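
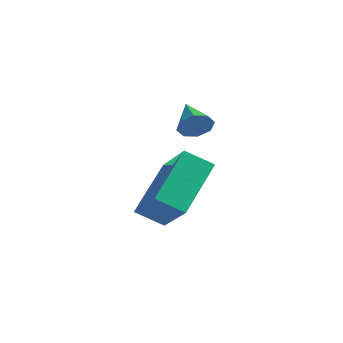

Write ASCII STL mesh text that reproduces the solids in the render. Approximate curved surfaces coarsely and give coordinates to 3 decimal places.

solid 
facet normal 0.665 -0.677 -0.316
outer loop
vertex 3.853 -1.035 4.269
vertex 3.522 -1.15 3.819
vertex 3.946 -0.783 3.925
endloop
endfacet
facet normal 0.374 0.697 0.612
outer loop
vertex 3.853 -1.035 4.269
vertex 3.946 -0.783 3.925
vertex 2.758 -0.37 4.181
endloop
endfacet
facet normal 0.665 -0.677 -0.316
outer loop
vertex 3.946 -0.783 3.925
vertex 3.522 -1.15 3.819
vertex 3.791 -0.746 3.519
endloop
endfacet
facet normal 0.321 0.946 -0.036
outer loop
vertex 3.946 -0.783 3.925
vertex 3.791 -0.746 3.519
vertex 2.758 -0.37 4.181
endloop
endfacet
facet normal 0.666 -0.677 -0.314
outer loop
vertex 3.791 -0.746 3.519
vertex 3.522 -1.15 3.819
vertex 3.479 -0.946 3.288
endloop
endfacet
facet normal -0.082 0.806 -0.586
outer loop
vertex 3.791 -0.746 3.519
vertex 3.479 -0.946 3.288
vertex 2.758 -0.37 4.181
endloop
endfacet
facet normal 0.665 -0.678 -0.314
outer loop
vertex 3.479 -0.946 3.288
vertex 3.522 -1.15 3.819
vertex 3.192 -1.265 3.369
endloop
endfacet
facet normal -0.600 0.358 -0.715
outer loop
vertex 3.479 -0.946 3.288
vertex 3.192 -1.265 3.369
vertex 2.758 -0.37 4.181
endloop
endfacet
facet normal 0.665 -0.677 -0.315
outer loop
vertex 3.192 -1.265 3.369
vertex 3.522 -1.15 3.819
vertex 3.099 -1.516 3.713
endloop
endfacet
facet normal -0.928 -0.134 -0.348
outer loop
vertex 3.192 -1.265 3.369
vertex 3.099 -1.516 3.713
vertex 2.758 -0.37 4.181
endloop
endfacet
facet normal 0.665 -0.677 -0.316
outer loop
vertex 3.099 -1.516 3.713
vertex 3.522 -1.15 3.819
vertex 3.254 -1.553 4.119
endloop
endfacet
facet normal -0.874 -0.382 0.299
outer loop
vertex 3.099 -1.516 3.713
vertex 3.254 -1.553 4.119
vertex 2.758 -0.37 4.181
endloop
endfacet
facet normal 0.666 -0.677 -0.314
outer loop
vertex 3.254 -1.553 4.119
vertex 3.522 -1.15 3.819
vertex 3.566 -1.353 4.349
endloop
endfacet
facet normal -0.471 -0.242 0.849
outer loop
vertex 3.254 -1.553 4.119
vertex 3.566 -1.353 4.349
vertex 2.758 -0.37 4.181
endloop
endfacet
facet normal 0.664 -0.678 -0.315
outer loop
vertex 3.566 -1.353 4.349
vertex 3.522 -1.15 3.819
vertex 3.853 -1.035 4.269
endloop
endfacet
facet normal 0.046 0.205 0.978
outer loop
vertex 3.566 -1.353 4.349
vertex 3.853 -1.035 4.269
vertex 2.758 -0.37 4.181
endloop
endfacet
facet normal -0.800 -0.334 0.498
outer loop
vertex 2.99 -2.577 1.365
vertex 2.966 -0.832 2.497
vertex 1.762 -1.696 -0.019
endloop
endfacet
facet normal 0.012 -0.839 -0.544
outer loop
vertex 2.594 -1.348 -0.537
vertex 2.99 -2.577 1.365
vertex 1.762 -1.696 -0.019
endloop
endfacet
facet normal -0.801 -0.333 0.498
outer loop
vertex 1.762 -1.696 -0.019
vertex 2.966 -0.832 2.497
vertex 1.738 0.05 1.112
endloop
endfacet
facet normal -0.600 0.429 -0.675
outer loop
vertex 1.738 0.05 1.112
vertex 2.594 -1.348 -0.537
vertex 1.762 -1.696 -0.019
endloop
endfacet
facet normal 0.600 -0.430 0.675
outer loop
vertex 2.99 -2.577 1.365
vertex 3.798 -0.484 1.979
vertex 2.966 -0.832 2.497
endloop
endfacet
facet normal 0.012 -0.839 -0.544
outer loop
vertex 3.822 -2.23 0.848
vertex 2.99 -2.577 1.365
vertex 2.594 -1.348 -0.537
endloop
endfacet
facet normal 0.599 -0.430 0.676
outer loop
vertex 3.822 -2.23 0.848
vertex 3.798 -0.484 1.979
vertex 2.99 -2.577 1.365
endloop
endfacet
facet normal -0.012 0.839 0.545
outer loop
vertex 2.966 -0.832 2.497
vertex 3.798 -0.484 1.979
vertex 1.738 0.05 1.112
endloop
endfacet
facet normal -0.599 0.430 -0.675
outer loop
vertex 2.57 0.397 0.595
vertex 2.594 -1.348 -0.537
vertex 1.738 0.05 1.112
endloop
endfacet
facet normal -0.012 0.839 0.544
outer loop
vertex 1.738 0.05 1.112
vertex 3.798 -0.484 1.979
vertex 2.57 0.397 0.595
endloop
endfacet
facet normal 0.801 0.334 -0.497
outer loop
vertex 2.57 0.397 0.595
vertex 3.822 -2.23 0.848
vertex 2.594 -1.348 -0.537
endloop
endfacet
facet normal 0.800 0.334 -0.498
outer loop
vertex 3.798 -0.484 1.979
vertex 3.822 -2.23 0.848
vertex 2.57 0.397 0.595
endloop
endfacet

endsolid


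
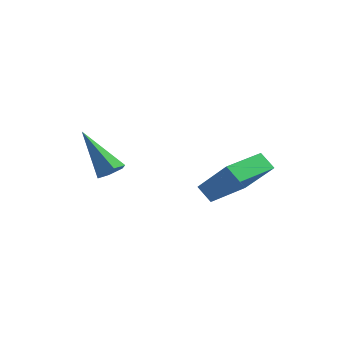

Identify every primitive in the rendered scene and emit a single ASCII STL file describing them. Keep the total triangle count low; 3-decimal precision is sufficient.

solid 
facet normal 0.651 -0.063 -0.756
outer loop
vertex -0.948 -0.964 -0.891
vertex -1.307 -0.638 -1.227
vertex -0.896 -0.377 -0.895
endloop
endfacet
facet normal 0.584 -0.046 0.810
outer loop
vertex -0.948 -0.964 -0.891
vertex -0.896 -0.377 -0.895
vertex -2.713 -0.502 0.407
endloop
endfacet
facet normal 0.651 -0.063 -0.756
outer loop
vertex -0.896 -0.377 -0.895
vertex -1.307 -0.638 -1.227
vertex -1.255 -0.051 -1.231
endloop
endfacet
facet normal 0.292 0.823 0.487
outer loop
vertex -0.896 -0.377 -0.895
vertex -1.255 -0.051 -1.231
vertex -2.713 -0.502 0.407
endloop
endfacet
facet normal 0.651 -0.063 -0.756
outer loop
vertex -1.255 -0.051 -1.231
vertex -1.307 -0.638 -1.227
vertex -1.666 -0.313 -1.563
endloop
endfacet
facet normal -0.442 0.884 -0.150
outer loop
vertex -1.255 -0.051 -1.231
vertex -1.666 -0.313 -1.563
vertex -2.713 -0.502 0.407
endloop
endfacet
facet normal 0.650 -0.064 -0.757
outer loop
vertex -1.666 -0.313 -1.563
vertex -1.307 -0.638 -1.227
vertex -1.719 -0.9 -1.559
endloop
endfacet
facet normal -0.883 0.077 -0.462
outer loop
vertex -1.666 -0.313 -1.563
vertex -1.719 -0.9 -1.559
vertex -2.713 -0.502 0.407
endloop
endfacet
facet normal 0.650 -0.064 -0.757
outer loop
vertex -1.719 -0.9 -1.559
vertex -1.307 -0.638 -1.227
vertex -1.36 -1.226 -1.223
endloop
endfacet
facet normal -0.592 -0.794 -0.138
outer loop
vertex -1.719 -0.9 -1.559
vertex -1.36 -1.226 -1.223
vertex -2.713 -0.502 0.407
endloop
endfacet
facet normal 0.650 -0.064 -0.757
outer loop
vertex -1.36 -1.226 -1.223
vertex -1.307 -0.638 -1.227
vertex -0.948 -0.964 -0.891
endloop
endfacet
facet normal 0.142 -0.855 0.498
outer loop
vertex -1.36 -1.226 -1.223
vertex -0.948 -0.964 -0.891
vertex -2.713 -0.502 0.407
endloop
endfacet
facet normal -0.703 0.035 0.710
outer loop
vertex 1.414 2.632 -1.402
vertex 1.646 4.594 -1.27
vertex -0.017 2.897 -2.832
endloop
endfacet
facet normal -0.117 -0.991 -0.066
outer loop
vertex 0.594 2.866 -3.45
vertex 1.414 2.632 -1.402
vertex -0.017 2.897 -2.832
endloop
endfacet
facet normal -0.703 0.035 0.710
outer loop
vertex -0.017 2.897 -2.832
vertex 1.646 4.594 -1.27
vertex 0.215 4.859 -2.7
endloop
endfacet
facet normal -0.702 0.130 -0.700
outer loop
vertex 0.215 4.859 -2.7
vertex 0.594 2.866 -3.45
vertex -0.017 2.897 -2.832
endloop
endfacet
facet normal 0.702 -0.130 0.700
outer loop
vertex 1.414 2.632 -1.402
vertex 2.257 4.563 -1.888
vertex 1.646 4.594 -1.27
endloop
endfacet
facet normal -0.117 -0.991 -0.066
outer loop
vertex 2.025 2.601 -2.02
vertex 1.414 2.632 -1.402
vertex 0.594 2.866 -3.45
endloop
endfacet
facet normal 0.702 -0.130 0.700
outer loop
vertex 2.025 2.601 -2.02
vertex 2.257 4.563 -1.888
vertex 1.414 2.632 -1.402
endloop
endfacet
facet normal 0.117 0.991 0.066
outer loop
vertex 1.646 4.594 -1.27
vertex 2.257 4.563 -1.888
vertex 0.215 4.859 -2.7
endloop
endfacet
facet normal -0.702 0.130 -0.700
outer loop
vertex 0.826 4.828 -3.318
vertex 0.594 2.866 -3.45
vertex 0.215 4.859 -2.7
endloop
endfacet
facet normal 0.117 0.991 0.066
outer loop
vertex 0.215 4.859 -2.7
vertex 2.257 4.563 -1.888
vertex 0.826 4.828 -3.318
endloop
endfacet
facet normal 0.703 -0.035 -0.710
outer loop
vertex 0.826 4.828 -3.318
vertex 2.025 2.601 -2.02
vertex 0.594 2.866 -3.45
endloop
endfacet
facet normal 0.703 -0.035 -0.710
outer loop
vertex 2.257 4.563 -1.888
vertex 2.025 2.601 -2.02
vertex 0.826 4.828 -3.318
endloop
endfacet

endsolid


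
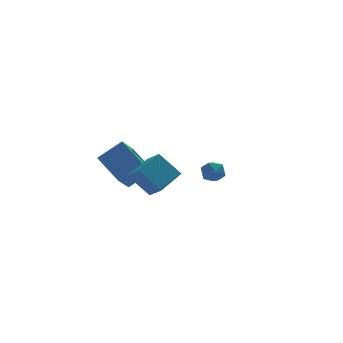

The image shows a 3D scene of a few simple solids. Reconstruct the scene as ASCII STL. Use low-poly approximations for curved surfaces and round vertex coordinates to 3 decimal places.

solid 
facet normal -0.593 0.300 0.747
outer loop
vertex -0.752 -2.374 3.385
vertex -1.077 -1.514 2.781
vertex -1.973 -3.265 2.773
endloop
endfacet
facet normal 0.295 -0.782 0.550
outer loop
vertex -1.023 -3.746 1.579
vertex -0.752 -2.374 3.385
vertex -1.973 -3.265 2.773
endloop
endfacet
facet normal -0.594 0.300 0.746
outer loop
vertex -1.973 -3.265 2.773
vertex -1.077 -1.514 2.781
vertex -2.297 -2.405 2.169
endloop
endfacet
facet normal -0.749 -0.546 -0.376
outer loop
vertex -2.297 -2.405 2.169
vertex -1.023 -3.746 1.579
vertex -1.973 -3.265 2.773
endloop
endfacet
facet normal 0.749 0.547 0.375
outer loop
vertex -0.752 -2.374 3.385
vertex -0.127 -1.995 1.587
vertex -1.077 -1.514 2.781
endloop
endfacet
facet normal 0.295 -0.782 0.549
outer loop
vertex 0.197 -2.855 2.191
vertex -0.752 -2.374 3.385
vertex -1.023 -3.746 1.579
endloop
endfacet
facet normal 0.749 0.546 0.375
outer loop
vertex 0.197 -2.855 2.191
vertex -0.127 -1.995 1.587
vertex -0.752 -2.374 3.385
endloop
endfacet
facet normal -0.295 0.782 -0.550
outer loop
vertex -1.077 -1.514 2.781
vertex -0.127 -1.995 1.587
vertex -2.297 -2.405 2.169
endloop
endfacet
facet normal -0.749 -0.546 -0.375
outer loop
vertex -1.348 -2.886 0.975
vertex -1.023 -3.746 1.579
vertex -2.297 -2.405 2.169
endloop
endfacet
facet normal -0.295 0.782 -0.549
outer loop
vertex -2.297 -2.405 2.169
vertex -0.127 -1.995 1.587
vertex -1.348 -2.886 0.975
endloop
endfacet
facet normal 0.594 -0.300 -0.747
outer loop
vertex -1.348 -2.886 0.975
vertex 0.197 -2.855 2.191
vertex -1.023 -3.746 1.579
endloop
endfacet
facet normal 0.594 -0.301 -0.747
outer loop
vertex -0.127 -1.995 1.587
vertex 0.197 -2.855 2.191
vertex -1.348 -2.886 0.975
endloop
endfacet
facet normal -0.352 0.566 0.745
outer loop
vertex 2.848 2.771 0.219
vertex 3.087 2.276 0.708
vertex 3.527 2.827 0.497
endloop
endfacet
facet normal -0.158 0.969 0.190
outer loop
vertex 2.848 2.771 0.219
vertex 3.527 2.827 0.497
vertex 3.412 2.949 -0.219
endloop
endfacet
facet normal -0.533 0.757 -0.378
outer loop
vertex 2.848 2.771 0.219
vertex 3.412 2.949 -0.219
vertex 2.901 2.473 -0.452
endloop
endfacet
facet normal -0.959 0.223 -0.175
outer loop
vertex 2.848 2.771 0.219
vertex 2.901 2.473 -0.452
vertex 2.7 2.057 0.121
endloop
endfacet
facet normal -0.848 0.104 0.520
outer loop
vertex 2.848 2.771 0.219
vertex 2.7 2.057 0.121
vertex 3.087 2.276 0.708
endloop
endfacet
facet normal 0.533 0.844 0.058
outer loop
vertex 3.412 2.949 -0.219
vertex 3.527 2.827 0.497
vertex 4.0 2.563 -0.001
endloop
endfacet
facet normal 0.218 0.193 0.957
outer loop
vertex 3.527 2.827 0.497
vertex 3.087 2.276 0.708
vertex 3.799 2.147 0.572
endloop
endfacet
facet normal -0.584 -0.555 0.592
outer loop
vertex 3.087 2.276 0.708
vertex 2.7 2.057 0.121
vertex 3.288 1.671 0.339
endloop
endfacet
facet normal -0.764 -0.364 -0.533
outer loop
vertex 2.7 2.057 0.121
vertex 2.901 2.473 -0.452
vertex 3.173 1.793 -0.377
endloop
endfacet
facet normal -0.074 0.501 -0.862
outer loop
vertex 2.901 2.473 -0.452
vertex 3.412 2.949 -0.219
vertex 3.613 2.344 -0.588
endloop
endfacet
facet normal 0.959 -0.223 0.175
outer loop
vertex 3.852 1.849 -0.099
vertex 4.0 2.563 -0.001
vertex 3.799 2.147 0.572
endloop
endfacet
facet normal 0.533 -0.757 0.378
outer loop
vertex 3.852 1.849 -0.099
vertex 3.799 2.147 0.572
vertex 3.288 1.671 0.339
endloop
endfacet
facet normal 0.158 -0.969 -0.190
outer loop
vertex 3.852 1.849 -0.099
vertex 3.288 1.671 0.339
vertex 3.173 1.793 -0.377
endloop
endfacet
facet normal 0.352 -0.566 -0.745
outer loop
vertex 3.852 1.849 -0.099
vertex 3.173 1.793 -0.377
vertex 3.613 2.344 -0.588
endloop
endfacet
facet normal 0.848 -0.104 -0.520
outer loop
vertex 3.852 1.849 -0.099
vertex 3.613 2.344 -0.588
vertex 4.0 2.563 -0.001
endloop
endfacet
facet normal 0.764 0.364 0.533
outer loop
vertex 3.799 2.147 0.572
vertex 4.0 2.563 -0.001
vertex 3.527 2.827 0.497
endloop
endfacet
facet normal 0.074 -0.501 0.862
outer loop
vertex 3.288 1.671 0.339
vertex 3.799 2.147 0.572
vertex 3.087 2.276 0.708
endloop
endfacet
facet normal -0.533 -0.844 -0.058
outer loop
vertex 3.173 1.793 -0.377
vertex 3.288 1.671 0.339
vertex 2.7 2.057 0.121
endloop
endfacet
facet normal -0.218 -0.193 -0.957
outer loop
vertex 3.613 2.344 -0.588
vertex 3.173 1.793 -0.377
vertex 2.901 2.473 -0.452
endloop
endfacet
facet normal 0.584 0.555 -0.592
outer loop
vertex 4.0 2.563 -0.001
vertex 3.613 2.344 -0.588
vertex 3.412 2.949 -0.219
endloop
endfacet
facet normal -0.581 -0.497 0.644
outer loop
vertex -0.984 3.714 2.095
vertex -2.241 3.829 1.049
vertex -0.388 1.82 1.172
endloop
endfacet
facet normal 0.767 -0.070 0.638
outer loop
vertex 0.281 2.391 0.431
vertex -0.984 3.714 2.095
vertex -0.388 1.82 1.172
endloop
endfacet
facet normal -0.581 -0.497 0.644
outer loop
vertex -0.388 1.82 1.172
vertex -2.241 3.829 1.049
vertex -1.645 1.934 0.126
endloop
endfacet
facet normal 0.272 -0.865 -0.421
outer loop
vertex -1.645 1.934 0.126
vertex 0.281 2.391 0.431
vertex -0.388 1.82 1.172
endloop
endfacet
facet normal -0.272 0.865 0.422
outer loop
vertex -0.984 3.714 2.095
vertex -1.572 4.4 0.308
vertex -2.241 3.829 1.049
endloop
endfacet
facet normal 0.767 -0.070 0.638
outer loop
vertex -0.315 4.286 1.354
vertex -0.984 3.714 2.095
vertex 0.281 2.391 0.431
endloop
endfacet
facet normal -0.272 0.865 0.422
outer loop
vertex -0.315 4.286 1.354
vertex -1.572 4.4 0.308
vertex -0.984 3.714 2.095
endloop
endfacet
facet normal -0.767 0.070 -0.638
outer loop
vertex -2.241 3.829 1.049
vertex -1.572 4.4 0.308
vertex -1.645 1.934 0.126
endloop
endfacet
facet normal 0.272 -0.865 -0.422
outer loop
vertex -0.976 2.506 -0.615
vertex 0.281 2.391 0.431
vertex -1.645 1.934 0.126
endloop
endfacet
facet normal -0.767 0.070 -0.638
outer loop
vertex -1.645 1.934 0.126
vertex -1.572 4.4 0.308
vertex -0.976 2.506 -0.615
endloop
endfacet
facet normal 0.582 0.497 -0.644
outer loop
vertex -0.976 2.506 -0.615
vertex -0.315 4.286 1.354
vertex 0.281 2.391 0.431
endloop
endfacet
facet normal 0.581 0.497 -0.644
outer loop
vertex -1.572 4.4 0.308
vertex -0.315 4.286 1.354
vertex -0.976 2.506 -0.615
endloop
endfacet

endsolid


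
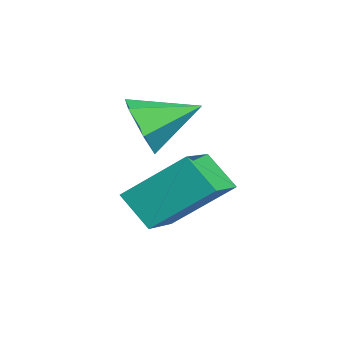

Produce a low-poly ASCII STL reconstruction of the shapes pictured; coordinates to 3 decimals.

solid 
facet normal 0.047 -0.923 -0.381
outer loop
vertex 0.591 -4.104 1.52
vertex 0.109 -4.437 2.268
vertex -0.358 -4.142 1.495
endloop
endfacet
facet normal -0.013 0.755 -0.655
outer loop
vertex 0.591 -4.104 1.52
vertex -0.358 -4.142 1.495
vertex 0.031 -2.923 2.892
endloop
endfacet
facet normal 0.047 -0.923 -0.381
outer loop
vertex -0.358 -4.142 1.495
vertex 0.109 -4.437 2.268
vertex -0.84 -4.475 2.242
endloop
endfacet
facet normal -0.790 0.554 -0.263
outer loop
vertex -0.358 -4.142 1.495
vertex -0.84 -4.475 2.242
vertex 0.031 -2.923 2.892
endloop
endfacet
facet normal 0.047 -0.923 -0.381
outer loop
vertex -0.84 -4.475 2.242
vertex 0.109 -4.437 2.268
vertex -0.373 -4.77 3.015
endloop
endfacet
facet normal -0.798 0.212 0.563
outer loop
vertex -0.84 -4.475 2.242
vertex -0.373 -4.77 3.015
vertex 0.031 -2.923 2.892
endloop
endfacet
facet normal 0.047 -0.923 -0.381
outer loop
vertex -0.373 -4.77 3.015
vertex 0.109 -4.437 2.268
vertex 0.576 -4.732 3.041
endloop
endfacet
facet normal -0.030 0.073 0.997
outer loop
vertex -0.373 -4.77 3.015
vertex 0.576 -4.732 3.041
vertex 0.031 -2.923 2.892
endloop
endfacet
facet normal 0.047 -0.923 -0.381
outer loop
vertex 0.576 -4.732 3.041
vertex 0.109 -4.437 2.268
vertex 1.058 -4.399 2.293
endloop
endfacet
facet normal 0.748 0.275 0.604
outer loop
vertex 0.576 -4.732 3.041
vertex 1.058 -4.399 2.293
vertex 0.031 -2.923 2.892
endloop
endfacet
facet normal 0.047 -0.923 -0.381
outer loop
vertex 1.058 -4.399 2.293
vertex 0.109 -4.437 2.268
vertex 0.591 -4.104 1.52
endloop
endfacet
facet normal 0.756 0.616 -0.222
outer loop
vertex 1.058 -4.399 2.293
vertex 0.591 -4.104 1.52
vertex 0.031 -2.923 2.892
endloop
endfacet
facet normal -0.475 -0.522 0.708
outer loop
vertex 2.568 -3.494 2.206
vertex 1.154 -2.877 1.712
vertex 2.347 -5.02 0.932
endloop
endfacet
facet normal 0.873 -0.381 0.304
outer loop
vertex 2.926 -4.383 0.068
vertex 2.568 -3.494 2.206
vertex 2.347 -5.02 0.932
endloop
endfacet
facet normal -0.475 -0.522 0.708
outer loop
vertex 2.347 -5.02 0.932
vertex 1.154 -2.877 1.712
vertex 0.933 -4.403 0.438
endloop
endfacet
facet normal -0.111 -0.763 -0.637
outer loop
vertex 0.933 -4.403 0.438
vertex 2.926 -4.383 0.068
vertex 2.347 -5.02 0.932
endloop
endfacet
facet normal 0.111 0.763 0.637
outer loop
vertex 2.568 -3.494 2.206
vertex 1.733 -2.24 0.848
vertex 1.154 -2.877 1.712
endloop
endfacet
facet normal 0.873 -0.381 0.304
outer loop
vertex 3.147 -2.857 1.342
vertex 2.568 -3.494 2.206
vertex 2.926 -4.383 0.068
endloop
endfacet
facet normal 0.111 0.763 0.637
outer loop
vertex 3.147 -2.857 1.342
vertex 1.733 -2.24 0.848
vertex 2.568 -3.494 2.206
endloop
endfacet
facet normal -0.873 0.381 -0.304
outer loop
vertex 1.154 -2.877 1.712
vertex 1.733 -2.24 0.848
vertex 0.933 -4.403 0.438
endloop
endfacet
facet normal -0.111 -0.763 -0.637
outer loop
vertex 1.512 -3.766 -0.426
vertex 2.926 -4.383 0.068
vertex 0.933 -4.403 0.438
endloop
endfacet
facet normal -0.873 0.381 -0.304
outer loop
vertex 0.933 -4.403 0.438
vertex 1.733 -2.24 0.848
vertex 1.512 -3.766 -0.426
endloop
endfacet
facet normal 0.475 0.522 -0.708
outer loop
vertex 1.512 -3.766 -0.426
vertex 3.147 -2.857 1.342
vertex 2.926 -4.383 0.068
endloop
endfacet
facet normal 0.475 0.522 -0.708
outer loop
vertex 1.733 -2.24 0.848
vertex 3.147 -2.857 1.342
vertex 1.512 -3.766 -0.426
endloop
endfacet

endsolid


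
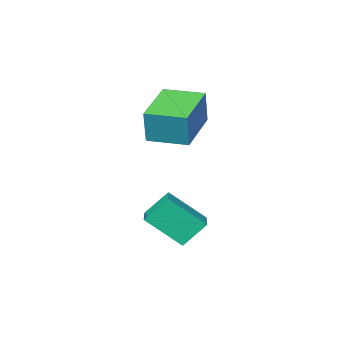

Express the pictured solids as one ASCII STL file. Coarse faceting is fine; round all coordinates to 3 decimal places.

solid 
facet normal -0.631 0.230 0.741
outer loop
vertex 3.404 0.369 -0.55
vertex 3.949 1.271 -0.366
vertex 2.567 1.063 -1.479
endloop
endfacet
facet normal -0.508 -0.844 -0.172
outer loop
vertex 3.211 0.829 -2.234
vertex 3.404 0.369 -0.55
vertex 2.567 1.063 -1.479
endloop
endfacet
facet normal -0.631 0.230 0.741
outer loop
vertex 2.567 1.063 -1.479
vertex 3.949 1.271 -0.366
vertex 3.112 1.966 -1.295
endloop
endfacet
facet normal -0.585 0.485 -0.650
outer loop
vertex 3.112 1.966 -1.295
vertex 3.211 0.829 -2.234
vertex 2.567 1.063 -1.479
endloop
endfacet
facet normal 0.585 -0.486 0.649
outer loop
vertex 3.404 0.369 -0.55
vertex 4.593 1.037 -1.121
vertex 3.949 1.271 -0.366
endloop
endfacet
facet normal -0.509 -0.843 -0.172
outer loop
vertex 4.048 0.134 -1.305
vertex 3.404 0.369 -0.55
vertex 3.211 0.829 -2.234
endloop
endfacet
facet normal 0.585 -0.485 0.650
outer loop
vertex 4.048 0.134 -1.305
vertex 4.593 1.037 -1.121
vertex 3.404 0.369 -0.55
endloop
endfacet
facet normal 0.509 0.843 0.173
outer loop
vertex 3.949 1.271 -0.366
vertex 4.593 1.037 -1.121
vertex 3.112 1.966 -1.295
endloop
endfacet
facet normal -0.585 0.486 -0.650
outer loop
vertex 3.756 1.731 -2.05
vertex 3.211 0.829 -2.234
vertex 3.112 1.966 -1.295
endloop
endfacet
facet normal 0.509 0.844 0.172
outer loop
vertex 3.112 1.966 -1.295
vertex 4.593 1.037 -1.121
vertex 3.756 1.731 -2.05
endloop
endfacet
facet normal 0.631 -0.230 -0.741
outer loop
vertex 3.756 1.731 -2.05
vertex 4.048 0.134 -1.305
vertex 3.211 0.829 -2.234
endloop
endfacet
facet normal 0.631 -0.230 -0.741
outer loop
vertex 4.593 1.037 -1.121
vertex 4.048 0.134 -1.305
vertex 3.756 1.731 -2.05
endloop
endfacet
facet normal -0.738 -0.629 0.246
outer loop
vertex 2.12 -2.086 2.541
vertex 1.27 -1.102 2.509
vertex 1.917 -2.298 1.388
endloop
endfacet
facet normal 0.653 -0.757 0.024
outer loop
vertex 3.23 -1.178 0.951
vertex 2.12 -2.086 2.541
vertex 1.917 -2.298 1.388
endloop
endfacet
facet normal -0.738 -0.629 0.246
outer loop
vertex 1.917 -2.298 1.388
vertex 1.27 -1.102 2.509
vertex 1.067 -1.314 1.356
endloop
endfacet
facet normal -0.170 -0.179 -0.969
outer loop
vertex 1.067 -1.314 1.356
vertex 3.23 -1.178 0.951
vertex 1.917 -2.298 1.388
endloop
endfacet
facet normal 0.170 0.179 0.969
outer loop
vertex 2.12 -2.086 2.541
vertex 2.583 0.018 2.072
vertex 1.27 -1.102 2.509
endloop
endfacet
facet normal 0.653 -0.757 0.024
outer loop
vertex 3.433 -0.966 2.104
vertex 2.12 -2.086 2.541
vertex 3.23 -1.178 0.951
endloop
endfacet
facet normal 0.170 0.179 0.969
outer loop
vertex 3.433 -0.966 2.104
vertex 2.583 0.018 2.072
vertex 2.12 -2.086 2.541
endloop
endfacet
facet normal -0.653 0.757 -0.024
outer loop
vertex 1.27 -1.102 2.509
vertex 2.583 0.018 2.072
vertex 1.067 -1.314 1.356
endloop
endfacet
facet normal -0.170 -0.179 -0.969
outer loop
vertex 2.38 -0.194 0.919
vertex 3.23 -1.178 0.951
vertex 1.067 -1.314 1.356
endloop
endfacet
facet normal -0.653 0.757 -0.024
outer loop
vertex 1.067 -1.314 1.356
vertex 2.583 0.018 2.072
vertex 2.38 -0.194 0.919
endloop
endfacet
facet normal 0.738 0.629 -0.246
outer loop
vertex 2.38 -0.194 0.919
vertex 3.433 -0.966 2.104
vertex 3.23 -1.178 0.951
endloop
endfacet
facet normal 0.738 0.629 -0.246
outer loop
vertex 2.583 0.018 2.072
vertex 3.433 -0.966 2.104
vertex 2.38 -0.194 0.919
endloop
endfacet

endsolid


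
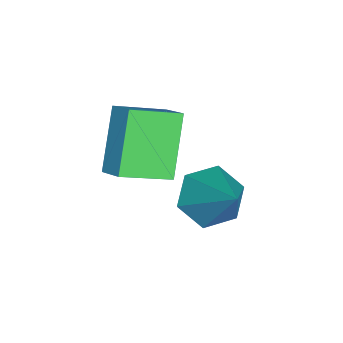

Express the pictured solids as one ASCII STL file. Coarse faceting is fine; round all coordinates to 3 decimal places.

solid 
facet normal -0.585 -0.453 -0.673
outer loop
vertex -1.26 0.852 1.74
vertex -1.904 0.885 2.278
vertex -1.774 1.516 1.74
endloop
endfacet
facet normal 0.713 0.552 -0.432
outer loop
vertex -1.26 0.852 1.74
vertex -1.774 1.516 1.74
vertex -0.856 1.695 3.482
endloop
endfacet
facet normal -0.585 -0.453 -0.673
outer loop
vertex -1.774 1.516 1.74
vertex -1.904 0.885 2.278
vertex -2.418 1.549 2.278
endloop
endfacet
facet normal -0.024 0.996 -0.090
outer loop
vertex -1.774 1.516 1.74
vertex -2.418 1.549 2.278
vertex -0.856 1.695 3.482
endloop
endfacet
facet normal -0.586 -0.453 -0.672
outer loop
vertex -2.418 1.549 2.278
vertex -1.904 0.885 2.278
vertex -2.548 0.918 2.817
endloop
endfacet
facet normal -0.517 0.615 0.596
outer loop
vertex -2.418 1.549 2.278
vertex -2.548 0.918 2.817
vertex -0.856 1.695 3.482
endloop
endfacet
facet normal -0.586 -0.453 -0.672
outer loop
vertex -2.548 0.918 2.817
vertex -1.904 0.885 2.278
vertex -2.034 0.253 2.817
endloop
endfacet
facet normal -0.272 -0.211 0.939
outer loop
vertex -2.548 0.918 2.817
vertex -2.034 0.253 2.817
vertex -0.856 1.695 3.482
endloop
endfacet
facet normal -0.586 -0.453 -0.672
outer loop
vertex -2.034 0.253 2.817
vertex -1.904 0.885 2.278
vertex -1.39 0.22 2.278
endloop
endfacet
facet normal 0.465 -0.655 0.596
outer loop
vertex -2.034 0.253 2.817
vertex -1.39 0.22 2.278
vertex -0.856 1.695 3.482
endloop
endfacet
facet normal -0.585 -0.452 -0.673
outer loop
vertex -1.39 0.22 2.278
vertex -1.904 0.885 2.278
vertex -1.26 0.852 1.74
endloop
endfacet
facet normal 0.958 -0.273 -0.090
outer loop
vertex -1.39 0.22 2.278
vertex -1.26 0.852 1.74
vertex -0.856 1.695 3.482
endloop
endfacet
facet normal -0.648 -0.019 0.761
outer loop
vertex -3.514 -1.411 3.492
vertex -4.237 -0.273 2.905
vertex -4.002 -1.943 3.063
endloop
endfacet
facet normal 0.492 -0.773 0.399
outer loop
vertex -2.803 -1.907 1.655
vertex -3.514 -1.411 3.492
vertex -4.002 -1.943 3.063
endloop
endfacet
facet normal -0.648 -0.019 0.761
outer loop
vertex -4.002 -1.943 3.063
vertex -4.237 -0.273 2.905
vertex -4.725 -0.805 2.476
endloop
endfacet
facet normal -0.581 -0.633 -0.511
outer loop
vertex -4.725 -0.805 2.476
vertex -2.803 -1.907 1.655
vertex -4.002 -1.943 3.063
endloop
endfacet
facet normal 0.581 0.633 0.511
outer loop
vertex -3.514 -1.411 3.492
vertex -3.038 -0.237 1.497
vertex -4.237 -0.273 2.905
endloop
endfacet
facet normal 0.492 -0.773 0.399
outer loop
vertex -2.315 -1.375 2.084
vertex -3.514 -1.411 3.492
vertex -2.803 -1.907 1.655
endloop
endfacet
facet normal 0.581 0.633 0.511
outer loop
vertex -2.315 -1.375 2.084
vertex -3.038 -0.237 1.497
vertex -3.514 -1.411 3.492
endloop
endfacet
facet normal -0.492 0.773 -0.399
outer loop
vertex -4.237 -0.273 2.905
vertex -3.038 -0.237 1.497
vertex -4.725 -0.805 2.476
endloop
endfacet
facet normal -0.581 -0.633 -0.511
outer loop
vertex -3.526 -0.769 1.068
vertex -2.803 -1.907 1.655
vertex -4.725 -0.805 2.476
endloop
endfacet
facet normal -0.492 0.773 -0.399
outer loop
vertex -4.725 -0.805 2.476
vertex -3.038 -0.237 1.497
vertex -3.526 -0.769 1.068
endloop
endfacet
facet normal 0.648 0.019 -0.761
outer loop
vertex -3.526 -0.769 1.068
vertex -2.315 -1.375 2.084
vertex -2.803 -1.907 1.655
endloop
endfacet
facet normal 0.648 0.019 -0.761
outer loop
vertex -3.038 -0.237 1.497
vertex -2.315 -1.375 2.084
vertex -3.526 -0.769 1.068
endloop
endfacet

endsolid


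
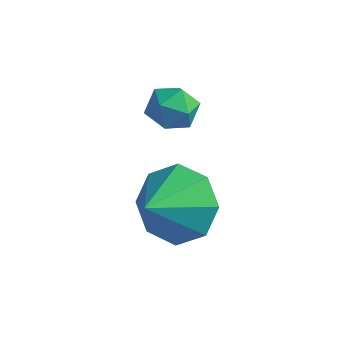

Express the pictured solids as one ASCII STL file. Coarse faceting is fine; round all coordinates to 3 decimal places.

solid 
facet normal 0.072 0.798 -0.598
outer loop
vertex -1.184 -1.956 -0.003
vertex -1.629 -2.493 -0.774
vertex -1.977 -1.886 -0.005
endloop
endfacet
facet normal 0.002 0.046 0.999
outer loop
vertex -1.184 -1.956 -0.003
vertex -1.977 -1.886 -0.005
vertex -1.731 -3.627 0.074
endloop
endfacet
facet normal 0.073 0.799 -0.597
outer loop
vertex -1.977 -1.886 -0.005
vertex -1.629 -2.493 -0.774
vertex -2.566 -2.172 -0.459
endloop
endfacet
facet normal -0.595 -0.048 0.802
outer loop
vertex -1.977 -1.886 -0.005
vertex -2.566 -2.172 -0.459
vertex -1.731 -3.627 0.074
endloop
endfacet
facet normal 0.073 0.798 -0.598
outer loop
vertex -2.566 -2.172 -0.459
vertex -1.629 -2.493 -0.774
vertex -2.605 -2.646 -1.097
endloop
endfacet
facet normal -0.866 -0.375 0.332
outer loop
vertex -2.566 -2.172 -0.459
vertex -2.605 -2.646 -1.097
vertex -1.731 -3.627 0.074
endloop
endfacet
facet normal 0.073 0.798 -0.598
outer loop
vertex -2.605 -2.646 -1.097
vertex -1.629 -2.493 -0.774
vertex -2.073 -3.031 -1.546
endloop
endfacet
facet normal -0.654 -0.745 -0.136
outer loop
vertex -2.605 -2.646 -1.097
vertex -2.073 -3.031 -1.546
vertex -1.731 -3.627 0.074
endloop
endfacet
facet normal 0.072 0.798 -0.598
outer loop
vertex -2.073 -3.031 -1.546
vertex -1.629 -2.493 -0.774
vertex -1.28 -3.1 -1.543
endloop
endfacet
facet normal -0.081 -0.941 -0.329
outer loop
vertex -2.073 -3.031 -1.546
vertex -1.28 -3.1 -1.543
vertex -1.731 -3.627 0.074
endloop
endfacet
facet normal 0.073 0.799 -0.597
outer loop
vertex -1.28 -3.1 -1.543
vertex -1.629 -2.493 -0.774
vertex -0.691 -2.815 -1.09
endloop
endfacet
facet normal 0.513 -0.848 -0.133
outer loop
vertex -1.28 -3.1 -1.543
vertex -0.691 -2.815 -1.09
vertex -1.731 -3.627 0.074
endloop
endfacet
facet normal 0.072 0.798 -0.598
outer loop
vertex -0.691 -2.815 -1.09
vertex -1.629 -2.493 -0.774
vertex -0.652 -2.34 -0.452
endloop
endfacet
facet normal 0.785 -0.519 0.339
outer loop
vertex -0.691 -2.815 -1.09
vertex -0.652 -2.34 -0.452
vertex -1.731 -3.627 0.074
endloop
endfacet
facet normal 0.072 0.799 -0.598
outer loop
vertex -0.652 -2.34 -0.452
vertex -1.629 -2.493 -0.774
vertex -1.184 -1.956 -0.003
endloop
endfacet
facet normal 0.572 -0.150 0.806
outer loop
vertex -0.652 -2.34 -0.452
vertex -1.184 -1.956 -0.003
vertex -1.731 -3.627 0.074
endloop
endfacet
facet normal -0.991 -0.114 0.065
outer loop
vertex -3.542 -0.317 0.123
vertex -3.455 -0.969 0.305
vertex -3.48 -0.482 0.783
endloop
endfacet
facet normal -0.802 0.557 0.215
outer loop
vertex -3.542 -0.317 0.123
vertex -3.48 -0.482 0.783
vertex -3.162 0.071 0.537
endloop
endfacet
facet normal -0.454 0.819 -0.350
outer loop
vertex -3.542 -0.317 0.123
vertex -3.162 0.071 0.537
vertex -2.94 -0.075 -0.092
endloop
endfacet
facet normal -0.428 0.311 -0.849
outer loop
vertex -3.542 -0.317 0.123
vertex -2.94 -0.075 -0.092
vertex -3.121 -0.718 -0.236
endloop
endfacet
facet normal -0.760 -0.267 -0.593
outer loop
vertex -3.542 -0.317 0.123
vertex -3.121 -0.718 -0.236
vertex -3.455 -0.969 0.305
endloop
endfacet
facet normal -0.349 0.541 0.765
outer loop
vertex -3.162 0.071 0.537
vertex -3.48 -0.482 0.783
vertex -2.839 -0.342 0.976
endloop
endfacet
facet normal -0.654 -0.547 0.523
outer loop
vertex -3.48 -0.482 0.783
vertex -3.455 -0.969 0.305
vertex -3.02 -0.985 0.832
endloop
endfacet
facet normal -0.280 -0.793 -0.541
outer loop
vertex -3.455 -0.969 0.305
vertex -3.121 -0.718 -0.236
vertex -2.798 -1.131 0.203
endloop
endfacet
facet normal 0.257 0.142 -0.956
outer loop
vertex -3.121 -0.718 -0.236
vertex -2.94 -0.075 -0.092
vertex -2.48 -0.578 -0.043
endloop
endfacet
facet normal 0.215 0.965 -0.148
outer loop
vertex -2.94 -0.075 -0.092
vertex -3.162 0.071 0.537
vertex -2.505 -0.091 0.435
endloop
endfacet
facet normal 0.428 -0.311 0.849
outer loop
vertex -2.418 -0.743 0.617
vertex -2.839 -0.342 0.976
vertex -3.02 -0.985 0.832
endloop
endfacet
facet normal 0.454 -0.819 0.350
outer loop
vertex -2.418 -0.743 0.617
vertex -3.02 -0.985 0.832
vertex -2.798 -1.131 0.203
endloop
endfacet
facet normal 0.802 -0.557 -0.215
outer loop
vertex -2.418 -0.743 0.617
vertex -2.798 -1.131 0.203
vertex -2.48 -0.578 -0.043
endloop
endfacet
facet normal 0.991 0.114 -0.065
outer loop
vertex -2.418 -0.743 0.617
vertex -2.48 -0.578 -0.043
vertex -2.505 -0.091 0.435
endloop
endfacet
facet normal 0.760 0.267 0.593
outer loop
vertex -2.418 -0.743 0.617
vertex -2.505 -0.091 0.435
vertex -2.839 -0.342 0.976
endloop
endfacet
facet normal -0.257 -0.142 0.956
outer loop
vertex -3.02 -0.985 0.832
vertex -2.839 -0.342 0.976
vertex -3.48 -0.482 0.783
endloop
endfacet
facet normal -0.215 -0.965 0.148
outer loop
vertex -2.798 -1.131 0.203
vertex -3.02 -0.985 0.832
vertex -3.455 -0.969 0.305
endloop
endfacet
facet normal 0.349 -0.541 -0.765
outer loop
vertex -2.48 -0.578 -0.043
vertex -2.798 -1.131 0.203
vertex -3.121 -0.718 -0.236
endloop
endfacet
facet normal 0.654 0.547 -0.523
outer loop
vertex -2.505 -0.091 0.435
vertex -2.48 -0.578 -0.043
vertex -2.94 -0.075 -0.092
endloop
endfacet
facet normal 0.280 0.793 0.541
outer loop
vertex -2.839 -0.342 0.976
vertex -2.505 -0.091 0.435
vertex -3.162 0.071 0.537
endloop
endfacet

endsolid


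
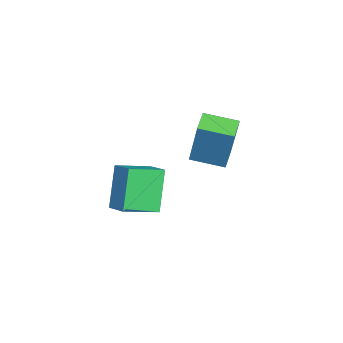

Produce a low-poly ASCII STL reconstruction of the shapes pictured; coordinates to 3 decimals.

solid 
facet normal -0.967 0.160 0.199
outer loop
vertex -1.781 1.848 1.265
vertex -1.627 3.058 1.043
vertex -2.215 1.557 -0.614
endloop
endfacet
facet normal -0.123 -0.976 0.180
outer loop
vertex -1.393 1.422 -0.783
vertex -1.781 1.848 1.265
vertex -2.215 1.557 -0.614
endloop
endfacet
facet normal -0.967 0.159 0.199
outer loop
vertex -2.215 1.557 -0.614
vertex -1.627 3.058 1.043
vertex -2.061 2.768 -0.836
endloop
endfacet
facet normal -0.222 -0.148 -0.964
outer loop
vertex -2.061 2.768 -0.836
vertex -1.393 1.422 -0.783
vertex -2.215 1.557 -0.614
endloop
endfacet
facet normal 0.222 0.148 0.964
outer loop
vertex -1.781 1.848 1.265
vertex -0.805 2.923 0.874
vertex -1.627 3.058 1.043
endloop
endfacet
facet normal -0.125 -0.976 0.179
outer loop
vertex -0.959 1.712 1.096
vertex -1.781 1.848 1.265
vertex -1.393 1.422 -0.783
endloop
endfacet
facet normal 0.223 0.148 0.964
outer loop
vertex -0.959 1.712 1.096
vertex -0.805 2.923 0.874
vertex -1.781 1.848 1.265
endloop
endfacet
facet normal 0.123 0.976 -0.179
outer loop
vertex -1.627 3.058 1.043
vertex -0.805 2.923 0.874
vertex -2.061 2.768 -0.836
endloop
endfacet
facet normal -0.223 -0.148 -0.964
outer loop
vertex -1.239 2.632 -1.005
vertex -1.393 1.422 -0.783
vertex -2.061 2.768 -0.836
endloop
endfacet
facet normal 0.124 0.976 -0.180
outer loop
vertex -2.061 2.768 -0.836
vertex -0.805 2.923 0.874
vertex -1.239 2.632 -1.005
endloop
endfacet
facet normal 0.967 -0.160 -0.199
outer loop
vertex -1.239 2.632 -1.005
vertex -0.959 1.712 1.096
vertex -1.393 1.422 -0.783
endloop
endfacet
facet normal 0.967 -0.159 -0.199
outer loop
vertex -0.805 2.923 0.874
vertex -0.959 1.712 1.096
vertex -1.239 2.632 -1.005
endloop
endfacet
facet normal -0.520 0.067 0.851
outer loop
vertex 1.641 -0.699 1.125
vertex 2.275 -0.199 1.473
vertex 1.046 0.366 0.677
endloop
endfacet
facet normal -0.720 -0.569 -0.397
outer loop
vertex 1.885 0.259 -0.693
vertex 1.641 -0.699 1.125
vertex 1.046 0.366 0.677
endloop
endfacet
facet normal -0.520 0.067 0.851
outer loop
vertex 1.046 0.366 0.677
vertex 2.275 -0.199 1.473
vertex 1.68 0.867 1.025
endloop
endfacet
facet normal -0.458 0.819 -0.345
outer loop
vertex 1.68 0.867 1.025
vertex 1.885 0.259 -0.693
vertex 1.046 0.366 0.677
endloop
endfacet
facet normal 0.458 -0.820 0.344
outer loop
vertex 1.641 -0.699 1.125
vertex 3.114 -0.306 0.103
vertex 2.275 -0.199 1.473
endloop
endfacet
facet normal -0.721 -0.569 -0.396
outer loop
vertex 2.48 -0.807 -0.245
vertex 1.641 -0.699 1.125
vertex 1.885 0.259 -0.693
endloop
endfacet
facet normal 0.458 -0.819 0.345
outer loop
vertex 2.48 -0.807 -0.245
vertex 3.114 -0.306 0.103
vertex 1.641 -0.699 1.125
endloop
endfacet
facet normal 0.720 0.569 0.397
outer loop
vertex 2.275 -0.199 1.473
vertex 3.114 -0.306 0.103
vertex 1.68 0.867 1.025
endloop
endfacet
facet normal -0.457 0.820 -0.345
outer loop
vertex 2.519 0.759 -0.345
vertex 1.885 0.259 -0.693
vertex 1.68 0.867 1.025
endloop
endfacet
facet normal 0.720 0.569 0.396
outer loop
vertex 1.68 0.867 1.025
vertex 3.114 -0.306 0.103
vertex 2.519 0.759 -0.345
endloop
endfacet
facet normal 0.520 -0.067 -0.851
outer loop
vertex 2.519 0.759 -0.345
vertex 2.48 -0.807 -0.245
vertex 1.885 0.259 -0.693
endloop
endfacet
facet normal 0.520 -0.067 -0.851
outer loop
vertex 3.114 -0.306 0.103
vertex 2.48 -0.807 -0.245
vertex 2.519 0.759 -0.345
endloop
endfacet

endsolid


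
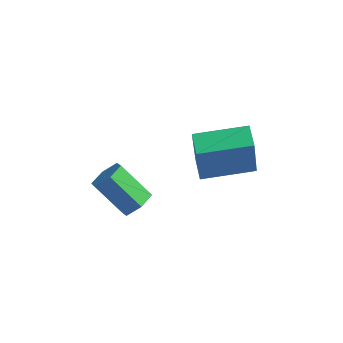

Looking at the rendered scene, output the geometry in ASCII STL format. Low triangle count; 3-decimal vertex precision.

solid 
facet normal -0.773 -0.627 -0.100
outer loop
vertex -0.114 -3.339 4.091
vertex -0.689 -2.66 4.279
vertex -0.225 -2.889 2.125
endloop
endfacet
facet normal 0.633 -0.746 -0.207
outer loop
vertex 1.289 -1.66 2.321
vertex -0.114 -3.339 4.091
vertex -0.225 -2.889 2.125
endloop
endfacet
facet normal -0.773 -0.627 -0.100
outer loop
vertex -0.225 -2.889 2.125
vertex -0.689 -2.66 4.279
vertex -0.8 -2.21 2.313
endloop
endfacet
facet normal -0.055 0.223 -0.973
outer loop
vertex -0.8 -2.21 2.313
vertex 1.289 -1.66 2.321
vertex -0.225 -2.889 2.125
endloop
endfacet
facet normal 0.055 -0.223 0.973
outer loop
vertex -0.114 -3.339 4.091
vertex 0.825 -1.431 4.475
vertex -0.689 -2.66 4.279
endloop
endfacet
facet normal 0.633 -0.746 -0.207
outer loop
vertex 1.4 -2.11 4.287
vertex -0.114 -3.339 4.091
vertex 1.289 -1.66 2.321
endloop
endfacet
facet normal 0.055 -0.223 0.973
outer loop
vertex 1.4 -2.11 4.287
vertex 0.825 -1.431 4.475
vertex -0.114 -3.339 4.091
endloop
endfacet
facet normal -0.633 0.746 0.207
outer loop
vertex -0.689 -2.66 4.279
vertex 0.825 -1.431 4.475
vertex -0.8 -2.21 2.313
endloop
endfacet
facet normal -0.055 0.223 -0.973
outer loop
vertex 0.714 -0.981 2.509
vertex 1.289 -1.66 2.321
vertex -0.8 -2.21 2.313
endloop
endfacet
facet normal -0.633 0.746 0.207
outer loop
vertex -0.8 -2.21 2.313
vertex 0.825 -1.431 4.475
vertex 0.714 -0.981 2.509
endloop
endfacet
facet normal 0.773 0.627 0.100
outer loop
vertex 0.714 -0.981 2.509
vertex 1.4 -2.11 4.287
vertex 1.289 -1.66 2.321
endloop
endfacet
facet normal 0.773 0.627 0.100
outer loop
vertex 0.825 -1.431 4.475
vertex 1.4 -2.11 4.287
vertex 0.714 -0.981 2.509
endloop
endfacet
facet normal 0.738 0.030 -0.674
outer loop
vertex -2.335 -3.308 -0.388
vertex -2.75 -2.934 -0.826
vertex -2.336 -2.599 -0.357
endloop
endfacet
facet normal 0.675 -0.031 0.738
outer loop
vertex -2.335 -3.308 -0.388
vertex -2.336 -2.599 -0.357
vertex -3.575 -3.361 0.744
endloop
endfacet
facet normal 0.675 -0.031 0.738
outer loop
vertex -3.575 -3.361 0.744
vertex -2.336 -2.599 -0.357
vertex -3.576 -2.651 0.775
endloop
endfacet
facet normal -0.738 -0.030 0.674
outer loop
vertex -3.575 -3.361 0.744
vertex -3.576 -2.651 0.775
vertex -3.99 -2.986 0.306
endloop
endfacet
facet normal 0.738 0.031 -0.674
outer loop
vertex -2.336 -2.599 -0.357
vertex -2.75 -2.934 -0.826
vertex -2.751 -2.225 -0.794
endloop
endfacet
facet normal 0.336 0.849 0.407
outer loop
vertex -2.336 -2.599 -0.357
vertex -2.751 -2.225 -0.794
vertex -3.576 -2.651 0.775
endloop
endfacet
facet normal 0.336 0.849 0.407
outer loop
vertex -3.576 -2.651 0.775
vertex -2.751 -2.225 -0.794
vertex -3.991 -2.277 0.338
endloop
endfacet
facet normal -0.738 -0.031 0.674
outer loop
vertex -3.576 -2.651 0.775
vertex -3.991 -2.277 0.338
vertex -3.99 -2.986 0.306
endloop
endfacet
facet normal 0.739 0.031 -0.673
outer loop
vertex -2.751 -2.225 -0.794
vertex -2.75 -2.934 -0.826
vertex -3.165 -2.559 -1.264
endloop
endfacet
facet normal -0.338 0.882 -0.329
outer loop
vertex -2.751 -2.225 -0.794
vertex -3.165 -2.559 -1.264
vertex -3.991 -2.277 0.338
endloop
endfacet
facet normal -0.339 0.881 -0.330
outer loop
vertex -3.991 -2.277 0.338
vertex -3.165 -2.559 -1.264
vertex -4.405 -2.612 -0.132
endloop
endfacet
facet normal -0.739 -0.031 0.673
outer loop
vertex -3.991 -2.277 0.338
vertex -4.405 -2.612 -0.132
vertex -3.99 -2.986 0.306
endloop
endfacet
facet normal 0.738 0.030 -0.674
outer loop
vertex -3.165 -2.559 -1.264
vertex -2.75 -2.934 -0.826
vertex -3.164 -3.269 -1.295
endloop
endfacet
facet normal -0.675 0.031 -0.738
outer loop
vertex -3.165 -2.559 -1.264
vertex -3.164 -3.269 -1.295
vertex -4.405 -2.612 -0.132
endloop
endfacet
facet normal -0.675 0.031 -0.738
outer loop
vertex -4.405 -2.612 -0.132
vertex -3.164 -3.269 -1.295
vertex -4.404 -3.321 -0.163
endloop
endfacet
facet normal -0.738 -0.030 0.674
outer loop
vertex -4.405 -2.612 -0.132
vertex -4.404 -3.321 -0.163
vertex -3.99 -2.986 0.306
endloop
endfacet
facet normal 0.738 0.031 -0.674
outer loop
vertex -3.164 -3.269 -1.295
vertex -2.75 -2.934 -0.826
vertex -2.749 -3.643 -0.858
endloop
endfacet
facet normal -0.336 -0.849 -0.407
outer loop
vertex -3.164 -3.269 -1.295
vertex -2.749 -3.643 -0.858
vertex -4.404 -3.321 -0.163
endloop
endfacet
facet normal -0.336 -0.849 -0.407
outer loop
vertex -4.404 -3.321 -0.163
vertex -2.749 -3.643 -0.858
vertex -3.989 -3.695 0.274
endloop
endfacet
facet normal -0.738 -0.031 0.674
outer loop
vertex -4.404 -3.321 -0.163
vertex -3.989 -3.695 0.274
vertex -3.99 -2.986 0.306
endloop
endfacet
facet normal 0.739 0.031 -0.673
outer loop
vertex -2.749 -3.643 -0.858
vertex -2.75 -2.934 -0.826
vertex -2.335 -3.308 -0.388
endloop
endfacet
facet normal 0.338 -0.881 0.330
outer loop
vertex -2.749 -3.643 -0.858
vertex -2.335 -3.308 -0.388
vertex -3.989 -3.695 0.274
endloop
endfacet
facet normal 0.338 -0.882 0.329
outer loop
vertex -3.989 -3.695 0.274
vertex -2.335 -3.308 -0.388
vertex -3.575 -3.361 0.744
endloop
endfacet
facet normal -0.739 -0.031 0.673
outer loop
vertex -3.989 -3.695 0.274
vertex -3.575 -3.361 0.744
vertex -3.99 -2.986 0.306
endloop
endfacet

endsolid


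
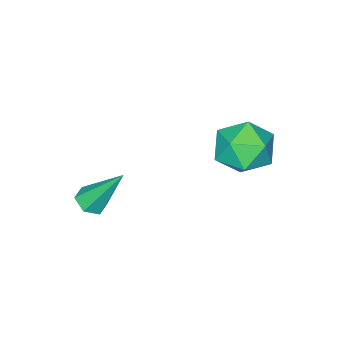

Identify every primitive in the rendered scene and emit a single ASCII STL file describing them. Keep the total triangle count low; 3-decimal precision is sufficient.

solid 
facet normal 0.228 -0.501 -0.835
outer loop
vertex 3.05 0.38 -4.708
vertex 2.518 0.15 -4.715
vertex 2.62 0.651 -4.988
endloop
endfacet
facet normal 0.557 0.829 -0.053
outer loop
vertex 3.05 0.38 -4.708
vertex 2.62 0.651 -4.988
vertex 2.062 1.15 -3.045
endloop
endfacet
facet normal 0.228 -0.501 -0.835
outer loop
vertex 2.62 0.651 -4.988
vertex 2.518 0.15 -4.715
vertex 2.088 0.421 -4.995
endloop
endfacet
facet normal -0.371 0.868 -0.330
outer loop
vertex 2.62 0.651 -4.988
vertex 2.088 0.421 -4.995
vertex 2.062 1.15 -3.045
endloop
endfacet
facet normal 0.228 -0.501 -0.835
outer loop
vertex 2.088 0.421 -4.995
vertex 2.518 0.15 -4.715
vertex 1.986 -0.081 -4.722
endloop
endfacet
facet normal -0.984 0.160 -0.073
outer loop
vertex 2.088 0.421 -4.995
vertex 1.986 -0.081 -4.722
vertex 2.062 1.15 -3.045
endloop
endfacet
facet normal 0.228 -0.499 -0.836
outer loop
vertex 1.986 -0.081 -4.722
vertex 2.518 0.15 -4.715
vertex 2.416 -0.352 -4.443
endloop
endfacet
facet normal -0.667 -0.586 0.460
outer loop
vertex 1.986 -0.081 -4.722
vertex 2.416 -0.352 -4.443
vertex 2.062 1.15 -3.045
endloop
endfacet
facet normal 0.228 -0.499 -0.836
outer loop
vertex 2.416 -0.352 -4.443
vertex 2.518 0.15 -4.715
vertex 2.948 -0.121 -4.436
endloop
endfacet
facet normal 0.261 -0.624 0.737
outer loop
vertex 2.416 -0.352 -4.443
vertex 2.948 -0.121 -4.436
vertex 2.062 1.15 -3.045
endloop
endfacet
facet normal 0.227 -0.500 -0.836
outer loop
vertex 2.948 -0.121 -4.436
vertex 2.518 0.15 -4.715
vertex 3.05 0.38 -4.708
endloop
endfacet
facet normal 0.873 0.083 0.480
outer loop
vertex 2.948 -0.121 -4.436
vertex 3.05 0.38 -4.708
vertex 2.062 1.15 -3.045
endloop
endfacet
facet normal 0.180 0.320 0.930
outer loop
vertex -1.177 3.994 -1.949
vertex -1.463 3.024 -1.56
vertex -0.431 3.218 -1.826
endloop
endfacet
facet normal 0.602 0.652 0.461
outer loop
vertex -1.177 3.994 -1.949
vertex -0.431 3.218 -1.826
vertex -0.425 3.84 -2.713
endloop
endfacet
facet normal 0.185 0.983 -0.016
outer loop
vertex -1.177 3.994 -1.949
vertex -0.425 3.84 -2.713
vertex -1.453 4.029 -2.996
endloop
endfacet
facet normal -0.495 0.854 0.159
outer loop
vertex -1.177 3.994 -1.949
vertex -1.453 4.029 -2.996
vertex -2.094 3.525 -2.283
endloop
endfacet
facet normal -0.499 0.445 0.744
outer loop
vertex -1.177 3.994 -1.949
vertex -2.094 3.525 -2.283
vertex -1.463 3.024 -1.56
endloop
endfacet
facet normal 0.981 0.156 0.116
outer loop
vertex -0.425 3.84 -2.713
vertex -0.431 3.218 -1.826
vertex -0.246 2.775 -2.797
endloop
endfacet
facet normal 0.297 -0.382 0.875
outer loop
vertex -0.431 3.218 -1.826
vertex -1.463 3.024 -1.56
vertex -0.887 2.271 -2.084
endloop
endfacet
facet normal -0.799 -0.180 0.573
outer loop
vertex -1.463 3.024 -1.56
vertex -2.094 3.525 -2.283
vertex -1.915 2.46 -2.367
endloop
endfacet
facet normal -0.793 0.483 -0.371
outer loop
vertex -2.094 3.525 -2.283
vertex -1.453 4.029 -2.996
vertex -1.909 3.082 -3.254
endloop
endfacet
facet normal 0.307 0.691 -0.655
outer loop
vertex -1.453 4.029 -2.996
vertex -0.425 3.84 -2.713
vertex -0.877 3.276 -3.52
endloop
endfacet
facet normal 0.495 -0.854 -0.159
outer loop
vertex -1.163 2.306 -3.131
vertex -0.246 2.775 -2.797
vertex -0.887 2.271 -2.084
endloop
endfacet
facet normal -0.185 -0.983 0.016
outer loop
vertex -1.163 2.306 -3.131
vertex -0.887 2.271 -2.084
vertex -1.915 2.46 -2.367
endloop
endfacet
facet normal -0.602 -0.652 -0.461
outer loop
vertex -1.163 2.306 -3.131
vertex -1.915 2.46 -2.367
vertex -1.909 3.082 -3.254
endloop
endfacet
facet normal -0.180 -0.320 -0.930
outer loop
vertex -1.163 2.306 -3.131
vertex -1.909 3.082 -3.254
vertex -0.877 3.276 -3.52
endloop
endfacet
facet normal 0.499 -0.445 -0.744
outer loop
vertex -1.163 2.306 -3.131
vertex -0.877 3.276 -3.52
vertex -0.246 2.775 -2.797
endloop
endfacet
facet normal 0.793 -0.483 0.371
outer loop
vertex -0.887 2.271 -2.084
vertex -0.246 2.775 -2.797
vertex -0.431 3.218 -1.826
endloop
endfacet
facet normal -0.307 -0.691 0.655
outer loop
vertex -1.915 2.46 -2.367
vertex -0.887 2.271 -2.084
vertex -1.463 3.024 -1.56
endloop
endfacet
facet normal -0.981 -0.156 -0.116
outer loop
vertex -1.909 3.082 -3.254
vertex -1.915 2.46 -2.367
vertex -2.094 3.525 -2.283
endloop
endfacet
facet normal -0.297 0.382 -0.875
outer loop
vertex -0.877 3.276 -3.52
vertex -1.909 3.082 -3.254
vertex -1.453 4.029 -2.996
endloop
endfacet
facet normal 0.799 0.180 -0.573
outer loop
vertex -0.246 2.775 -2.797
vertex -0.877 3.276 -3.52
vertex -0.425 3.84 -2.713
endloop
endfacet

endsolid


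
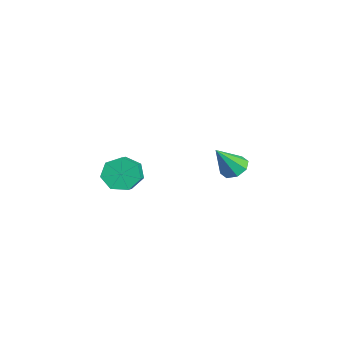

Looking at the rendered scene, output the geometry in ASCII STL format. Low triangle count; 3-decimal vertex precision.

solid 
facet normal -0.136 0.553 -0.822
outer loop
vertex -2.738 4.615 -2.988
vertex -3.186 4.321 -3.112
vertex -3.089 4.777 -2.821
endloop
endfacet
facet normal 0.548 0.481 0.685
outer loop
vertex -2.738 4.615 -2.988
vertex -3.089 4.777 -2.821
vertex -3.014 3.619 -2.068
endloop
endfacet
facet normal -0.135 0.553 -0.822
outer loop
vertex -3.089 4.777 -2.821
vertex -3.186 4.321 -3.112
vertex -3.496 4.672 -2.825
endloop
endfacet
facet normal -0.146 0.533 0.834
outer loop
vertex -3.089 4.777 -2.821
vertex -3.496 4.672 -2.825
vertex -3.014 3.619 -2.068
endloop
endfacet
facet normal -0.134 0.554 -0.822
outer loop
vertex -3.496 4.672 -2.825
vertex -3.186 4.321 -3.112
vertex -3.722 4.362 -2.997
endloop
endfacet
facet normal -0.723 0.153 0.674
outer loop
vertex -3.496 4.672 -2.825
vertex -3.722 4.362 -2.997
vertex -3.014 3.619 -2.068
endloop
endfacet
facet normal -0.134 0.552 -0.823
outer loop
vertex -3.722 4.362 -2.997
vertex -3.186 4.321 -3.112
vertex -3.634 4.027 -3.236
endloop
endfacet
facet normal -0.849 -0.436 0.298
outer loop
vertex -3.722 4.362 -2.997
vertex -3.634 4.027 -3.236
vertex -3.014 3.619 -2.068
endloop
endfacet
facet normal -0.135 0.552 -0.823
outer loop
vertex -3.634 4.027 -3.236
vertex -3.186 4.321 -3.112
vertex -3.283 3.864 -3.403
endloop
endfacet
facet normal -0.448 -0.891 -0.073
outer loop
vertex -3.634 4.027 -3.236
vertex -3.283 3.864 -3.403
vertex -3.014 3.619 -2.068
endloop
endfacet
facet normal -0.136 0.553 -0.822
outer loop
vertex -3.283 3.864 -3.403
vertex -3.186 4.321 -3.112
vertex -2.876 3.969 -3.4
endloop
endfacet
facet normal 0.245 -0.944 -0.223
outer loop
vertex -3.283 3.864 -3.403
vertex -2.876 3.969 -3.4
vertex -3.014 3.619 -2.068
endloop
endfacet
facet normal -0.136 0.553 -0.822
outer loop
vertex -2.876 3.969 -3.4
vertex -3.186 4.321 -3.112
vertex -2.65 4.28 -3.228
endloop
endfacet
facet normal 0.824 -0.564 -0.063
outer loop
vertex -2.876 3.969 -3.4
vertex -2.65 4.28 -3.228
vertex -3.014 3.619 -2.068
endloop
endfacet
facet normal -0.136 0.553 -0.822
outer loop
vertex -2.65 4.28 -3.228
vertex -3.186 4.321 -3.112
vertex -2.738 4.615 -2.988
endloop
endfacet
facet normal 0.950 0.026 0.313
outer loop
vertex -2.65 4.28 -3.228
vertex -2.738 4.615 -2.988
vertex -3.014 3.619 -2.068
endloop
endfacet
facet normal -0.817 0.281 -0.503
outer loop
vertex -1.418 0.425 -2.462
vertex -1.793 0.262 -1.944
vertex -1.509 0.842 -2.081
endloop
endfacet
facet normal 0.554 0.624 -0.551
outer loop
vertex -1.418 0.425 -2.462
vertex -1.509 0.842 -2.081
vertex -0.592 0.14 -1.954
endloop
endfacet
facet normal 0.554 0.624 -0.552
outer loop
vertex -0.592 0.14 -1.954
vertex -1.509 0.842 -2.081
vertex -0.683 0.558 -1.573
endloop
endfacet
facet normal 0.817 -0.281 0.504
outer loop
vertex -0.592 0.14 -1.954
vertex -0.683 0.558 -1.573
vertex -0.967 -0.022 -1.436
endloop
endfacet
facet normal -0.818 0.282 -0.502
outer loop
vertex -1.509 0.842 -2.081
vertex -1.793 0.262 -1.944
vertex -1.813 0.823 -1.596
endloop
endfacet
facet normal 0.221 0.959 0.176
outer loop
vertex -1.509 0.842 -2.081
vertex -1.813 0.823 -1.596
vertex -0.683 0.558 -1.573
endloop
endfacet
facet normal 0.221 0.959 0.179
outer loop
vertex -0.683 0.558 -1.573
vertex -1.813 0.823 -1.596
vertex -0.988 0.538 -1.088
endloop
endfacet
facet normal 0.817 -0.282 0.502
outer loop
vertex -0.683 0.558 -1.573
vertex -0.988 0.538 -1.088
vertex -0.967 -0.022 -1.436
endloop
endfacet
facet normal -0.817 0.283 -0.503
outer loop
vertex -1.813 0.823 -1.596
vertex -1.793 0.262 -1.944
vertex -2.103 0.381 -1.374
endloop
endfacet
facet normal -0.279 0.571 0.772
outer loop
vertex -1.813 0.823 -1.596
vertex -2.103 0.381 -1.374
vertex -0.988 0.538 -1.088
endloop
endfacet
facet normal -0.278 0.571 0.772
outer loop
vertex -0.988 0.538 -1.088
vertex -2.103 0.381 -1.374
vertex -1.277 0.097 -0.866
endloop
endfacet
facet normal 0.817 -0.282 0.503
outer loop
vertex -0.988 0.538 -1.088
vertex -1.277 0.097 -0.866
vertex -0.967 -0.022 -1.436
endloop
endfacet
facet normal -0.817 0.281 -0.503
outer loop
vertex -2.103 0.381 -1.374
vertex -1.793 0.262 -1.944
vertex -2.158 -0.15 -1.581
endloop
endfacet
facet normal -0.568 -0.247 0.785
outer loop
vertex -2.103 0.381 -1.374
vertex -2.158 -0.15 -1.581
vertex -1.277 0.097 -0.866
endloop
endfacet
facet normal -0.568 -0.246 0.785
outer loop
vertex -1.277 0.097 -0.866
vertex -2.158 -0.15 -1.581
vertex -1.333 -0.434 -1.073
endloop
endfacet
facet normal 0.817 -0.282 0.503
outer loop
vertex -1.277 0.097 -0.866
vertex -1.333 -0.434 -1.073
vertex -0.967 -0.022 -1.436
endloop
endfacet
facet normal -0.817 0.281 -0.503
outer loop
vertex -2.158 -0.15 -1.581
vertex -1.793 0.262 -1.944
vertex -1.939 -0.371 -2.061
endloop
endfacet
facet normal -0.430 -0.878 0.208
outer loop
vertex -2.158 -0.15 -1.581
vertex -1.939 -0.371 -2.061
vertex -1.333 -0.434 -1.073
endloop
endfacet
facet normal -0.430 -0.879 0.208
outer loop
vertex -1.333 -0.434 -1.073
vertex -1.939 -0.371 -2.061
vertex -1.113 -0.655 -1.553
endloop
endfacet
facet normal 0.817 -0.281 0.504
outer loop
vertex -1.333 -0.434 -1.073
vertex -1.113 -0.655 -1.553
vertex -0.967 -0.022 -1.436
endloop
endfacet
facet normal -0.817 0.281 -0.503
outer loop
vertex -1.939 -0.371 -2.061
vertex -1.793 0.262 -1.944
vertex -1.609 -0.115 -2.454
endloop
endfacet
facet normal 0.032 -0.849 -0.527
outer loop
vertex -1.939 -0.371 -2.061
vertex -1.609 -0.115 -2.454
vertex -1.113 -0.655 -1.553
endloop
endfacet
facet normal 0.032 -0.849 -0.527
outer loop
vertex -1.113 -0.655 -1.553
vertex -1.609 -0.115 -2.454
vertex -0.784 -0.399 -1.946
endloop
endfacet
facet normal 0.818 -0.281 0.502
outer loop
vertex -1.113 -0.655 -1.553
vertex -0.784 -0.399 -1.946
vertex -0.967 -0.022 -1.436
endloop
endfacet
facet normal -0.817 0.282 -0.503
outer loop
vertex -1.609 -0.115 -2.454
vertex -1.793 0.262 -1.944
vertex -1.418 0.425 -2.462
endloop
endfacet
facet normal 0.470 -0.179 -0.864
outer loop
vertex -1.609 -0.115 -2.454
vertex -1.418 0.425 -2.462
vertex -0.784 -0.399 -1.946
endloop
endfacet
facet normal 0.469 -0.180 -0.864
outer loop
vertex -0.784 -0.399 -1.946
vertex -1.418 0.425 -2.462
vertex -0.592 0.14 -1.954
endloop
endfacet
facet normal 0.817 -0.283 0.503
outer loop
vertex -0.784 -0.399 -1.946
vertex -0.592 0.14 -1.954
vertex -0.967 -0.022 -1.436
endloop
endfacet

endsolid


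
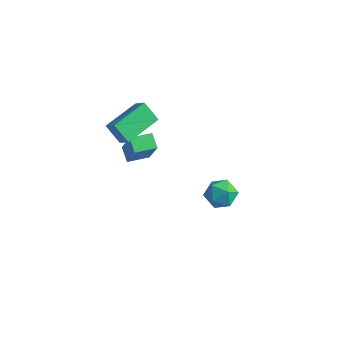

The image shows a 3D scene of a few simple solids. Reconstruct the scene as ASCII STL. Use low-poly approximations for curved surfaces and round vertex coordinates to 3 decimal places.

solid 
facet normal 0.445 0.795 -0.412
outer loop
vertex 3.753 -1.437 -1.242
vertex 3.277 -0.902 -0.724
vertex 4.062 -1.199 -0.449
endloop
endfacet
facet normal 0.882 0.230 -0.412
outer loop
vertex 3.753 -1.437 -1.242
vertex 4.062 -1.199 -0.449
vertex 4.15 -2.033 -0.725
endloop
endfacet
facet normal 0.562 -0.296 -0.773
outer loop
vertex 3.753 -1.437 -1.242
vertex 4.15 -2.033 -0.725
vertex 3.42 -2.252 -1.172
endloop
endfacet
facet normal -0.074 -0.055 -0.996
outer loop
vertex 3.753 -1.437 -1.242
vertex 3.42 -2.252 -1.172
vertex 2.88 -1.553 -1.171
endloop
endfacet
facet normal -0.145 0.619 -0.772
outer loop
vertex 3.753 -1.437 -1.242
vertex 2.88 -1.553 -1.171
vertex 3.277 -0.902 -0.724
endloop
endfacet
facet normal 0.965 0.015 0.262
outer loop
vertex 4.15 -2.033 -0.725
vertex 4.062 -1.199 -0.449
vertex 3.92 -1.867 0.111
endloop
endfacet
facet normal 0.259 0.929 0.264
outer loop
vertex 4.062 -1.199 -0.449
vertex 3.277 -0.902 -0.724
vertex 3.38 -1.168 0.112
endloop
endfacet
facet normal -0.696 0.643 -0.319
outer loop
vertex 3.277 -0.902 -0.724
vertex 2.88 -1.553 -1.171
vertex 2.65 -1.387 -0.335
endloop
endfacet
facet normal -0.580 -0.447 -0.681
outer loop
vertex 2.88 -1.553 -1.171
vertex 3.42 -2.252 -1.172
vertex 2.738 -2.221 -0.611
endloop
endfacet
facet normal 0.447 -0.835 -0.321
outer loop
vertex 3.42 -2.252 -1.172
vertex 4.15 -2.033 -0.725
vertex 3.523 -2.518 -0.336
endloop
endfacet
facet normal 0.074 0.055 0.996
outer loop
vertex 3.047 -1.983 0.182
vertex 3.92 -1.867 0.111
vertex 3.38 -1.168 0.112
endloop
endfacet
facet normal -0.562 0.296 0.773
outer loop
vertex 3.047 -1.983 0.182
vertex 3.38 -1.168 0.112
vertex 2.65 -1.387 -0.335
endloop
endfacet
facet normal -0.882 -0.230 0.412
outer loop
vertex 3.047 -1.983 0.182
vertex 2.65 -1.387 -0.335
vertex 2.738 -2.221 -0.611
endloop
endfacet
facet normal -0.445 -0.795 0.412
outer loop
vertex 3.047 -1.983 0.182
vertex 2.738 -2.221 -0.611
vertex 3.523 -2.518 -0.336
endloop
endfacet
facet normal 0.145 -0.619 0.772
outer loop
vertex 3.047 -1.983 0.182
vertex 3.523 -2.518 -0.336
vertex 3.92 -1.867 0.111
endloop
endfacet
facet normal 0.580 0.447 0.681
outer loop
vertex 3.38 -1.168 0.112
vertex 3.92 -1.867 0.111
vertex 4.062 -1.199 -0.449
endloop
endfacet
facet normal -0.447 0.835 0.321
outer loop
vertex 2.65 -1.387 -0.335
vertex 3.38 -1.168 0.112
vertex 3.277 -0.902 -0.724
endloop
endfacet
facet normal -0.965 -0.015 -0.262
outer loop
vertex 2.738 -2.221 -0.611
vertex 2.65 -1.387 -0.335
vertex 2.88 -1.553 -1.171
endloop
endfacet
facet normal -0.259 -0.929 -0.264
outer loop
vertex 3.523 -2.518 -0.336
vertex 2.738 -2.221 -0.611
vertex 3.42 -2.252 -1.172
endloop
endfacet
facet normal 0.696 -0.643 0.319
outer loop
vertex 3.92 -1.867 0.111
vertex 3.523 -2.518 -0.336
vertex 4.15 -2.033 -0.725
endloop
endfacet
facet normal -0.538 -0.840 0.067
outer loop
vertex -2.374 -0.796 -1.73
vertex -3.037 -0.338 -1.308
vertex -3.162 -0.422 -3.373
endloop
endfacet
facet normal 0.729 -0.503 -0.464
outer loop
vertex -2.523 0.578 -3.452
vertex -2.374 -0.796 -1.73
vertex -3.162 -0.422 -3.373
endloop
endfacet
facet normal -0.537 -0.841 0.067
outer loop
vertex -3.162 -0.422 -3.373
vertex -3.037 -0.338 -1.308
vertex -3.826 0.035 -2.95
endloop
endfacet
facet normal -0.424 0.201 -0.883
outer loop
vertex -3.826 0.035 -2.95
vertex -2.523 0.578 -3.452
vertex -3.162 -0.422 -3.373
endloop
endfacet
facet normal 0.424 -0.201 0.883
outer loop
vertex -2.374 -0.796 -1.73
vertex -2.398 0.662 -1.387
vertex -3.037 -0.338 -1.308
endloop
endfacet
facet normal 0.729 -0.503 -0.464
outer loop
vertex -1.734 0.205 -1.81
vertex -2.374 -0.796 -1.73
vertex -2.523 0.578 -3.452
endloop
endfacet
facet normal 0.424 -0.201 0.883
outer loop
vertex -1.734 0.205 -1.81
vertex -2.398 0.662 -1.387
vertex -2.374 -0.796 -1.73
endloop
endfacet
facet normal -0.729 0.503 0.465
outer loop
vertex -3.037 -0.338 -1.308
vertex -2.398 0.662 -1.387
vertex -3.826 0.035 -2.95
endloop
endfacet
facet normal -0.424 0.200 -0.883
outer loop
vertex -3.186 1.036 -3.03
vertex -2.523 0.578 -3.452
vertex -3.826 0.035 -2.95
endloop
endfacet
facet normal -0.729 0.503 0.464
outer loop
vertex -3.826 0.035 -2.95
vertex -2.398 0.662 -1.387
vertex -3.186 1.036 -3.03
endloop
endfacet
facet normal 0.538 0.840 -0.067
outer loop
vertex -3.186 1.036 -3.03
vertex -1.734 0.205 -1.81
vertex -2.523 0.578 -3.452
endloop
endfacet
facet normal 0.537 0.841 -0.066
outer loop
vertex -2.398 0.662 -1.387
vertex -1.734 0.205 -1.81
vertex -3.186 1.036 -3.03
endloop
endfacet
facet normal -0.712 0.207 -0.671
outer loop
vertex -3.979 -1.012 -0.305
vertex -3.677 1.042 0.007
vertex -3.134 -1.001 -1.198
endloop
endfacet
facet normal -0.144 -0.978 -0.149
outer loop
vertex -2.443 -1.202 -0.547
vertex -3.979 -1.012 -0.305
vertex -3.134 -1.001 -1.198
endloop
endfacet
facet normal -0.712 0.207 -0.672
outer loop
vertex -3.134 -1.001 -1.198
vertex -3.677 1.042 0.007
vertex -2.831 1.053 -0.886
endloop
endfacet
facet normal 0.687 0.009 -0.727
outer loop
vertex -2.831 1.053 -0.886
vertex -2.443 -1.202 -0.547
vertex -3.134 -1.001 -1.198
endloop
endfacet
facet normal -0.687 -0.009 0.726
outer loop
vertex -3.979 -1.012 -0.305
vertex -2.986 0.841 0.658
vertex -3.677 1.042 0.007
endloop
endfacet
facet normal -0.144 -0.978 -0.149
outer loop
vertex -3.289 -1.213 0.346
vertex -3.979 -1.012 -0.305
vertex -2.443 -1.202 -0.547
endloop
endfacet
facet normal -0.688 -0.009 0.726
outer loop
vertex -3.289 -1.213 0.346
vertex -2.986 0.841 0.658
vertex -3.979 -1.012 -0.305
endloop
endfacet
facet normal 0.144 0.978 0.149
outer loop
vertex -3.677 1.042 0.007
vertex -2.986 0.841 0.658
vertex -2.831 1.053 -0.886
endloop
endfacet
facet normal 0.688 0.009 -0.726
outer loop
vertex -2.141 0.852 -0.235
vertex -2.443 -1.202 -0.547
vertex -2.831 1.053 -0.886
endloop
endfacet
facet normal 0.145 0.978 0.149
outer loop
vertex -2.831 1.053 -0.886
vertex -2.986 0.841 0.658
vertex -2.141 0.852 -0.235
endloop
endfacet
facet normal 0.712 -0.207 0.672
outer loop
vertex -2.141 0.852 -0.235
vertex -3.289 -1.213 0.346
vertex -2.443 -1.202 -0.547
endloop
endfacet
facet normal 0.712 -0.207 0.671
outer loop
vertex -2.986 0.841 0.658
vertex -3.289 -1.213 0.346
vertex -2.141 0.852 -0.235
endloop
endfacet

endsolid


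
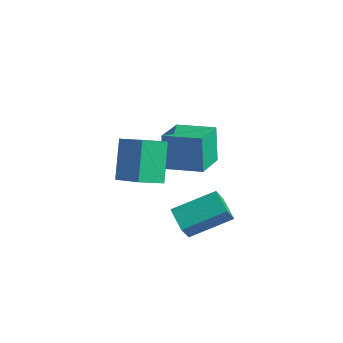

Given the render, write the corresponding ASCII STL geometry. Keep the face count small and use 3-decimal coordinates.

solid 
facet normal -0.853 0.336 0.401
outer loop
vertex -1.278 -1.82 -1.666
vertex -0.246 -0.215 -0.814
vertex -1.478 -1.182 -2.626
endloop
endfacet
facet normal -0.493 -0.768 -0.408
outer loop
vertex -0.454 -1.585 -3.106
vertex -1.278 -1.82 -1.666
vertex -1.478 -1.182 -2.626
endloop
endfacet
facet normal -0.853 0.336 0.400
outer loop
vertex -1.478 -1.182 -2.626
vertex -0.246 -0.215 -0.814
vertex -0.445 0.423 -1.774
endloop
endfacet
facet normal -0.170 0.545 -0.821
outer loop
vertex -0.445 0.423 -1.774
vertex -0.454 -1.585 -3.106
vertex -1.478 -1.182 -2.626
endloop
endfacet
facet normal 0.170 -0.545 0.821
outer loop
vertex -1.278 -1.82 -1.666
vertex 0.778 -0.618 -1.294
vertex -0.246 -0.215 -0.814
endloop
endfacet
facet normal -0.494 -0.768 -0.408
outer loop
vertex -0.255 -2.223 -2.146
vertex -1.278 -1.82 -1.666
vertex -0.454 -1.585 -3.106
endloop
endfacet
facet normal 0.170 -0.545 0.821
outer loop
vertex -0.255 -2.223 -2.146
vertex 0.778 -0.618 -1.294
vertex -1.278 -1.82 -1.666
endloop
endfacet
facet normal 0.494 0.768 0.408
outer loop
vertex -0.246 -0.215 -0.814
vertex 0.778 -0.618 -1.294
vertex -0.445 0.423 -1.774
endloop
endfacet
facet normal -0.170 0.545 -0.821
outer loop
vertex 0.578 0.02 -2.254
vertex -0.454 -1.585 -3.106
vertex -0.445 0.423 -1.774
endloop
endfacet
facet normal 0.494 0.768 0.408
outer loop
vertex -0.445 0.423 -1.774
vertex 0.778 -0.618 -1.294
vertex 0.578 0.02 -2.254
endloop
endfacet
facet normal 0.853 -0.336 -0.400
outer loop
vertex 0.578 0.02 -2.254
vertex -0.255 -2.223 -2.146
vertex -0.454 -1.585 -3.106
endloop
endfacet
facet normal 0.852 -0.336 -0.401
outer loop
vertex 0.778 -0.618 -1.294
vertex -0.255 -2.223 -2.146
vertex 0.578 0.02 -2.254
endloop
endfacet
facet normal -0.367 0.468 0.804
outer loop
vertex -1.222 -3.437 3.547
vertex -0.802 -2.439 3.158
vertex -2.916 -3.101 2.578
endloop
endfacet
facet normal -0.365 -0.867 0.338
outer loop
vertex -2.178 -4.041 0.962
vertex -1.222 -3.437 3.547
vertex -2.916 -3.101 2.578
endloop
endfacet
facet normal -0.367 0.468 0.804
outer loop
vertex -2.916 -3.101 2.578
vertex -0.802 -2.439 3.158
vertex -2.496 -2.103 2.189
endloop
endfacet
facet normal -0.856 0.169 -0.489
outer loop
vertex -2.496 -2.103 2.189
vertex -2.178 -4.041 0.962
vertex -2.916 -3.101 2.578
endloop
endfacet
facet normal 0.856 -0.169 0.489
outer loop
vertex -1.222 -3.437 3.547
vertex -0.064 -3.379 1.542
vertex -0.802 -2.439 3.158
endloop
endfacet
facet normal -0.365 -0.867 0.338
outer loop
vertex -0.484 -4.377 1.931
vertex -1.222 -3.437 3.547
vertex -2.178 -4.041 0.962
endloop
endfacet
facet normal 0.856 -0.169 0.489
outer loop
vertex -0.484 -4.377 1.931
vertex -0.064 -3.379 1.542
vertex -1.222 -3.437 3.547
endloop
endfacet
facet normal 0.365 0.867 -0.338
outer loop
vertex -0.802 -2.439 3.158
vertex -0.064 -3.379 1.542
vertex -2.496 -2.103 2.189
endloop
endfacet
facet normal -0.856 0.169 -0.489
outer loop
vertex -1.758 -3.043 0.573
vertex -2.178 -4.041 0.962
vertex -2.496 -2.103 2.189
endloop
endfacet
facet normal 0.365 0.867 -0.338
outer loop
vertex -2.496 -2.103 2.189
vertex -0.064 -3.379 1.542
vertex -1.758 -3.043 0.573
endloop
endfacet
facet normal 0.367 -0.468 -0.804
outer loop
vertex -1.758 -3.043 0.573
vertex -0.484 -4.377 1.931
vertex -2.178 -4.041 0.962
endloop
endfacet
facet normal 0.367 -0.468 -0.804
outer loop
vertex -0.064 -3.379 1.542
vertex -0.484 -4.377 1.931
vertex -1.758 -3.043 0.573
endloop
endfacet
facet normal -0.890 -0.436 -0.135
outer loop
vertex -3.773 0.125 0.624
vertex -4.493 1.745 0.131
vertex -3.349 -0.21 -1.093
endloop
endfacet
facet normal 0.391 -0.880 0.268
outer loop
vertex -1.747 0.575 -0.851
vertex -3.773 0.125 0.624
vertex -3.349 -0.21 -1.093
endloop
endfacet
facet normal -0.890 -0.436 -0.135
outer loop
vertex -3.349 -0.21 -1.093
vertex -4.493 1.745 0.131
vertex -4.069 1.41 -1.586
endloop
endfacet
facet normal 0.235 -0.186 -0.954
outer loop
vertex -4.069 1.41 -1.586
vertex -1.747 0.575 -0.851
vertex -3.349 -0.21 -1.093
endloop
endfacet
facet normal -0.235 0.186 0.954
outer loop
vertex -3.773 0.125 0.624
vertex -2.891 2.53 0.373
vertex -4.493 1.745 0.131
endloop
endfacet
facet normal 0.391 -0.880 0.268
outer loop
vertex -2.171 0.91 0.866
vertex -3.773 0.125 0.624
vertex -1.747 0.575 -0.851
endloop
endfacet
facet normal -0.235 0.186 0.954
outer loop
vertex -2.171 0.91 0.866
vertex -2.891 2.53 0.373
vertex -3.773 0.125 0.624
endloop
endfacet
facet normal -0.391 0.880 -0.268
outer loop
vertex -4.493 1.745 0.131
vertex -2.891 2.53 0.373
vertex -4.069 1.41 -1.586
endloop
endfacet
facet normal 0.235 -0.186 -0.954
outer loop
vertex -2.467 2.195 -1.344
vertex -1.747 0.575 -0.851
vertex -4.069 1.41 -1.586
endloop
endfacet
facet normal -0.391 0.880 -0.268
outer loop
vertex -4.069 1.41 -1.586
vertex -2.891 2.53 0.373
vertex -2.467 2.195 -1.344
endloop
endfacet
facet normal 0.890 0.436 0.135
outer loop
vertex -2.467 2.195 -1.344
vertex -2.171 0.91 0.866
vertex -1.747 0.575 -0.851
endloop
endfacet
facet normal 0.890 0.436 0.135
outer loop
vertex -2.891 2.53 0.373
vertex -2.171 0.91 0.866
vertex -2.467 2.195 -1.344
endloop
endfacet

endsolid


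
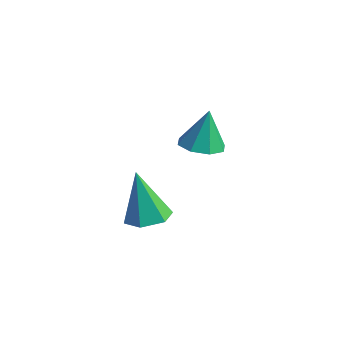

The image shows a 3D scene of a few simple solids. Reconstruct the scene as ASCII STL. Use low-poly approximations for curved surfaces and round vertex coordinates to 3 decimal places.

solid 
facet normal 0.297 -0.011 -0.955
outer loop
vertex 4.65 -0.427 2.282
vertex 4.049 -0.418 2.095
vertex 4.359 0.123 2.185
endloop
endfacet
facet normal 0.688 0.463 0.559
outer loop
vertex 4.65 -0.427 2.282
vertex 4.359 0.123 2.185
vertex 3.591 -0.402 3.565
endloop
endfacet
facet normal 0.296 -0.011 -0.955
outer loop
vertex 4.359 0.123 2.185
vertex 4.049 -0.418 2.095
vertex 3.757 0.132 1.998
endloop
endfacet
facet normal -0.083 0.946 0.314
outer loop
vertex 4.359 0.123 2.185
vertex 3.757 0.132 1.998
vertex 3.591 -0.402 3.565
endloop
endfacet
facet normal 0.298 -0.010 -0.954
outer loop
vertex 3.757 0.132 1.998
vertex 4.049 -0.418 2.095
vertex 3.448 -0.409 1.907
endloop
endfacet
facet normal -0.871 0.485 0.073
outer loop
vertex 3.757 0.132 1.998
vertex 3.448 -0.409 1.907
vertex 3.591 -0.402 3.565
endloop
endfacet
facet normal 0.298 -0.010 -0.954
outer loop
vertex 3.448 -0.409 1.907
vertex 4.049 -0.418 2.095
vertex 3.739 -0.959 2.004
endloop
endfacet
facet normal -0.887 -0.455 0.078
outer loop
vertex 3.448 -0.409 1.907
vertex 3.739 -0.959 2.004
vertex 3.591 -0.402 3.565
endloop
endfacet
facet normal 0.298 -0.010 -0.954
outer loop
vertex 3.739 -0.959 2.004
vertex 4.049 -0.418 2.095
vertex 4.34 -0.968 2.192
endloop
endfacet
facet normal -0.115 -0.939 0.324
outer loop
vertex 3.739 -0.959 2.004
vertex 4.34 -0.968 2.192
vertex 3.591 -0.402 3.565
endloop
endfacet
facet normal 0.297 -0.011 -0.955
outer loop
vertex 4.34 -0.968 2.192
vertex 4.049 -0.418 2.095
vertex 4.65 -0.427 2.282
endloop
endfacet
facet normal 0.672 -0.479 0.564
outer loop
vertex 4.34 -0.968 2.192
vertex 4.65 -0.427 2.282
vertex 3.591 -0.402 3.565
endloop
endfacet
facet normal 0.014 -0.247 -0.969
outer loop
vertex 3.394 2.892 2.571
vertex 2.768 2.688 2.614
vertex 3.063 3.261 2.472
endloop
endfacet
facet normal 0.671 0.681 0.294
outer loop
vertex 3.394 2.892 2.571
vertex 3.063 3.261 2.472
vertex 2.752 2.992 3.806
endloop
endfacet
facet normal 0.013 -0.247 -0.969
outer loop
vertex 3.063 3.261 2.472
vertex 2.768 2.688 2.614
vertex 2.56 3.294 2.457
endloop
endfacet
facet normal 0.058 0.976 0.210
outer loop
vertex 3.063 3.261 2.472
vertex 2.56 3.294 2.457
vertex 2.752 2.992 3.806
endloop
endfacet
facet normal 0.012 -0.247 -0.969
outer loop
vertex 2.56 3.294 2.457
vertex 2.768 2.688 2.614
vertex 2.178 2.973 2.534
endloop
endfacet
facet normal -0.591 0.765 0.255
outer loop
vertex 2.56 3.294 2.457
vertex 2.178 2.973 2.534
vertex 2.752 2.992 3.806
endloop
endfacet
facet normal 0.012 -0.247 -0.969
outer loop
vertex 2.178 2.973 2.534
vertex 2.768 2.688 2.614
vertex 2.142 2.484 2.658
endloop
endfacet
facet normal -0.899 0.168 0.403
outer loop
vertex 2.178 2.973 2.534
vertex 2.142 2.484 2.658
vertex 2.752 2.992 3.806
endloop
endfacet
facet normal 0.012 -0.246 -0.969
outer loop
vertex 2.142 2.484 2.658
vertex 2.768 2.688 2.614
vertex 2.473 2.115 2.756
endloop
endfacet
facet normal -0.682 -0.462 0.567
outer loop
vertex 2.142 2.484 2.658
vertex 2.473 2.115 2.756
vertex 2.752 2.992 3.806
endloop
endfacet
facet normal 0.013 -0.247 -0.969
outer loop
vertex 2.473 2.115 2.756
vertex 2.768 2.688 2.614
vertex 2.976 2.082 2.771
endloop
endfacet
facet normal -0.069 -0.757 0.650
outer loop
vertex 2.473 2.115 2.756
vertex 2.976 2.082 2.771
vertex 2.752 2.992 3.806
endloop
endfacet
facet normal 0.013 -0.247 -0.969
outer loop
vertex 2.976 2.082 2.771
vertex 2.768 2.688 2.614
vertex 3.358 2.404 2.694
endloop
endfacet
facet normal 0.581 -0.545 0.605
outer loop
vertex 2.976 2.082 2.771
vertex 3.358 2.404 2.694
vertex 2.752 2.992 3.806
endloop
endfacet
facet normal 0.013 -0.245 -0.969
outer loop
vertex 3.358 2.404 2.694
vertex 2.768 2.688 2.614
vertex 3.394 2.892 2.571
endloop
endfacet
facet normal 0.888 0.050 0.457
outer loop
vertex 3.358 2.404 2.694
vertex 3.394 2.892 2.571
vertex 2.752 2.992 3.806
endloop
endfacet

endsolid
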